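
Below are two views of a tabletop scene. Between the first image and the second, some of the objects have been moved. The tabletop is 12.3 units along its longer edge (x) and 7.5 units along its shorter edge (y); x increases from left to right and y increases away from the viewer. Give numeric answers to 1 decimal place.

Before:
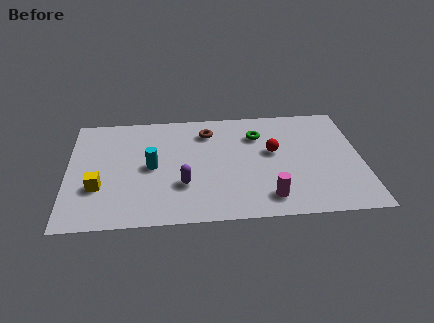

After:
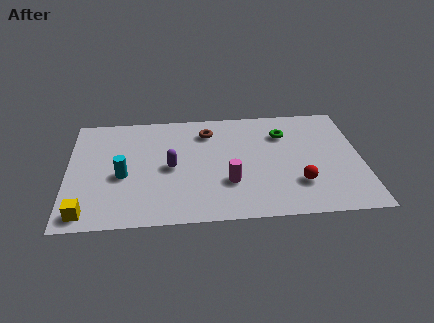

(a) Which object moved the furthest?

the red sphere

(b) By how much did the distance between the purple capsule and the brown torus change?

-0.9

The distance was about 3.7 in the first image and 2.8 in the second, so they moved 0.9 units closer together.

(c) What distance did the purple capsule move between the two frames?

1.3

From (4.8, 2.4) to (4.3, 3.6), the purple capsule covered √(0.5² + 1.2²) ≈ 1.3 units.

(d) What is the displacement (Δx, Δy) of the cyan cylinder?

(-1.2, -0.5)

The cyan cylinder was at about (3.5, 3.7) and moved to about (2.3, 3.2).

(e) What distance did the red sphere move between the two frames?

2.4

From (8.6, 4.3) to (9.6, 2.1), the red sphere covered √(1.0² + 2.2²) ≈ 2.4 units.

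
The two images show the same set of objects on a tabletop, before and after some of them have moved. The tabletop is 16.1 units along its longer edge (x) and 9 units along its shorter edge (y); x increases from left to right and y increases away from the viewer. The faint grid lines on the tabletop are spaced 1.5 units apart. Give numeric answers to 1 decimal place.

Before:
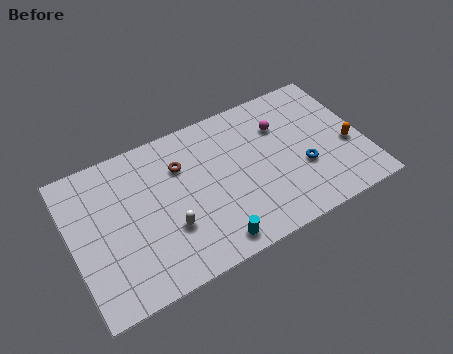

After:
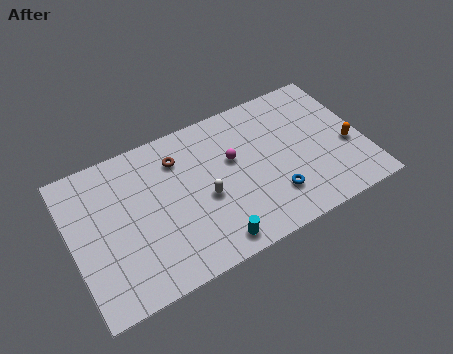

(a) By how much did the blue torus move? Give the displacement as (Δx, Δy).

(-1.8, -1.0)

From the two frames, the blue torus sits at roughly (12.6, 3.3) before and (10.8, 2.3) after.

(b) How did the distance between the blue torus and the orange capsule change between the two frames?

+2.0

They were about 2.6 units apart before and 4.6 after — 2.0 units further apart.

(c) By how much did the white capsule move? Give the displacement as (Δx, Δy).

(2.1, 0.9)

From the two frames, the white capsule sits at roughly (5.1, 3.0) before and (7.2, 3.9) after.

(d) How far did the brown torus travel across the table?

0.5

The brown torus was near (6.2, 6.4) before and (6.1, 6.9) after, so it travelled √(0.1² + 0.5²) ≈ 0.5 units.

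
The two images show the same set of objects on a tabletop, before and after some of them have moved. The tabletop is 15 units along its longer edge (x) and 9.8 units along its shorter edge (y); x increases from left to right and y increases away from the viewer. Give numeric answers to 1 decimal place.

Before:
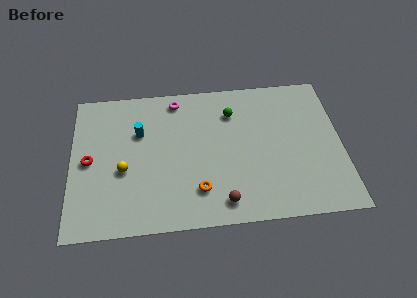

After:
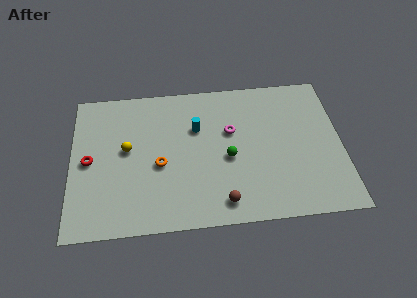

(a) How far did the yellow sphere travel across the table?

1.4

From (2.9, 4.0) to (3.1, 5.4), the yellow sphere covered √(0.2² + 1.4²) ≈ 1.4 units.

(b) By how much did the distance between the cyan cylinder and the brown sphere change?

-1.5

They were about 6.8 units apart before and 5.3 after — 1.5 units closer together.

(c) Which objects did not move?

the brown sphere and the red torus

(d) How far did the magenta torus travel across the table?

3.9

From (5.9, 8.6) to (8.9, 6.1), the magenta torus covered √(3.0² + 2.5²) ≈ 3.9 units.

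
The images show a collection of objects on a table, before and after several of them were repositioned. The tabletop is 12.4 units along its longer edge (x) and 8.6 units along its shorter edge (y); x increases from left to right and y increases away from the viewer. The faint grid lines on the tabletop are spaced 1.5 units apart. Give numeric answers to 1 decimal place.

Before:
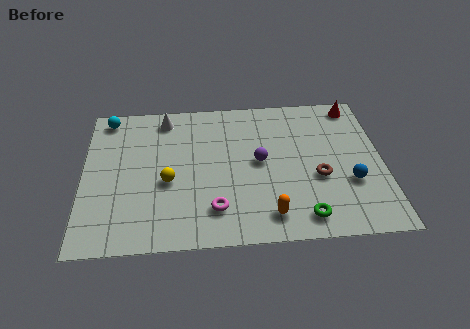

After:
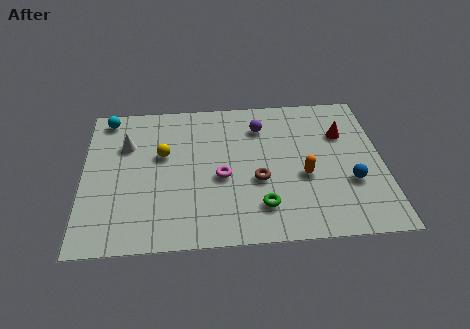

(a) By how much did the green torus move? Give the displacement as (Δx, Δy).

(-1.7, 0.7)

From the two frames, the green torus sits at roughly (9.0, 1.2) before and (7.3, 1.9) after.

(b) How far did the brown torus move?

2.5

From (9.7, 3.4) to (7.2, 3.4), the brown torus covered √(2.5² + 0.0²) ≈ 2.5 units.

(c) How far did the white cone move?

2.2

The white cone moved from about (3.4, 7.4) to (1.8, 5.9), a distance of √(1.6² + 1.5²) ≈ 2.2.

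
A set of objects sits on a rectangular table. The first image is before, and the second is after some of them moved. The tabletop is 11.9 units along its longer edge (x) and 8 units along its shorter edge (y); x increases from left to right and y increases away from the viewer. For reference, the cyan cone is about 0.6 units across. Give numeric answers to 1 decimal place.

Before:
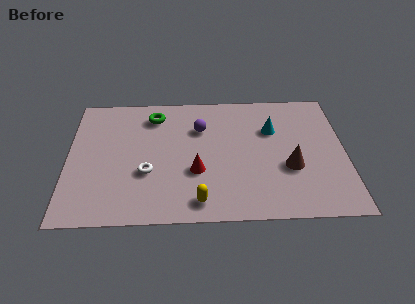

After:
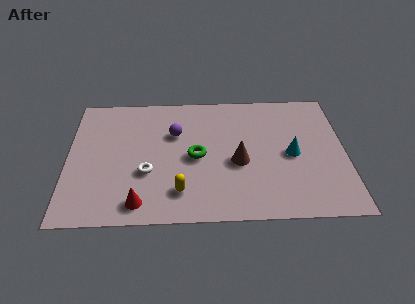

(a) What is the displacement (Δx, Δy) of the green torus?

(1.8, -2.7)

The green torus was at about (3.7, 6.5) and moved to about (5.5, 3.8).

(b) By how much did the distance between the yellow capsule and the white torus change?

-1.0

The distance was about 2.8 in the first image and 1.8 in the second, so they moved 1.0 units closer together.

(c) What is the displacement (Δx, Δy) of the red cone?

(-2.4, -1.8)

From the two frames, the red cone sits at roughly (5.5, 2.9) before and (3.1, 1.1) after.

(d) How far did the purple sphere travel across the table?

1.1

The purple sphere was near (5.7, 5.6) before and (4.6, 5.3) after, so it travelled √(1.1² + 0.3²) ≈ 1.1 units.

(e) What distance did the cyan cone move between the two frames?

1.8

The cyan cone moved from about (8.8, 5.4) to (9.6, 3.8), a distance of √(0.8² + 1.6²) ≈ 1.8.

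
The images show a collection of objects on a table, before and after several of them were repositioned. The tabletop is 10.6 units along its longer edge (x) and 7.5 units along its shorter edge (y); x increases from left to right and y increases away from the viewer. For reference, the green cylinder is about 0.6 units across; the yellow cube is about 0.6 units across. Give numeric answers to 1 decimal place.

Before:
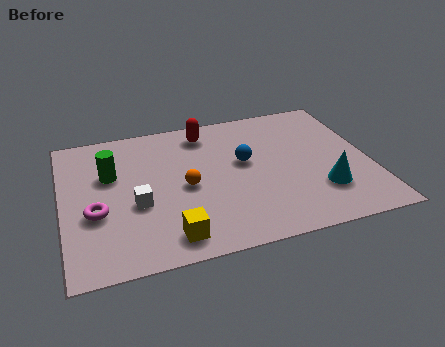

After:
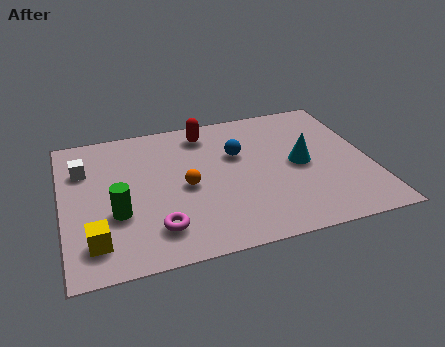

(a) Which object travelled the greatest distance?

the white cube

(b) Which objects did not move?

the orange sphere and the red capsule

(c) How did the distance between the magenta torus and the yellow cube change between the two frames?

-0.9

They were about 3.0 units apart before and 2.1 after — 0.9 units closer together.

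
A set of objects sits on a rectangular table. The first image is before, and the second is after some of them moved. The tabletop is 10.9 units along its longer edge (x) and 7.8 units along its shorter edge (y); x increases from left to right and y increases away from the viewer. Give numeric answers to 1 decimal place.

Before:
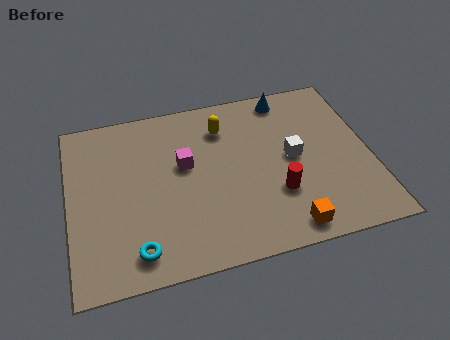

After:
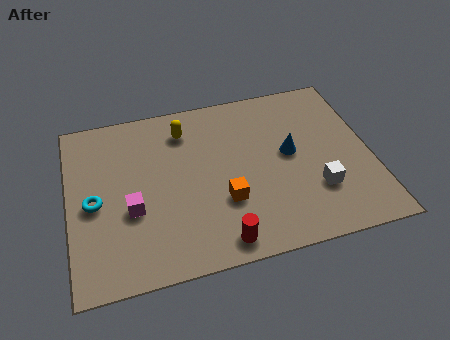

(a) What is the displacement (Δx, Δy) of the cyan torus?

(-1.4, 2.4)

From the two frames, the cyan torus sits at roughly (2.3, 1.2) before and (0.9, 3.6) after.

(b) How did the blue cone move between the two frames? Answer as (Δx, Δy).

(-0.1, -2.7)

The blue cone started near (8.1, 6.9) and ended near (8.0, 4.2).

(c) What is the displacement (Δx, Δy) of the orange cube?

(-2.1, 1.7)

From the two frames, the orange cube sits at roughly (7.6, 0.9) before and (5.5, 2.6) after.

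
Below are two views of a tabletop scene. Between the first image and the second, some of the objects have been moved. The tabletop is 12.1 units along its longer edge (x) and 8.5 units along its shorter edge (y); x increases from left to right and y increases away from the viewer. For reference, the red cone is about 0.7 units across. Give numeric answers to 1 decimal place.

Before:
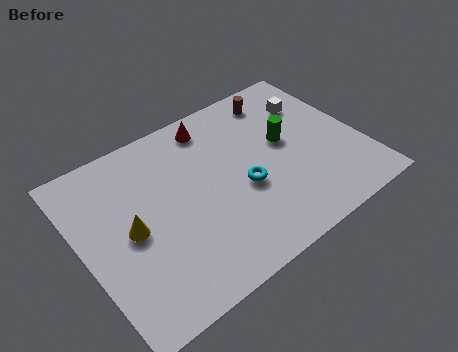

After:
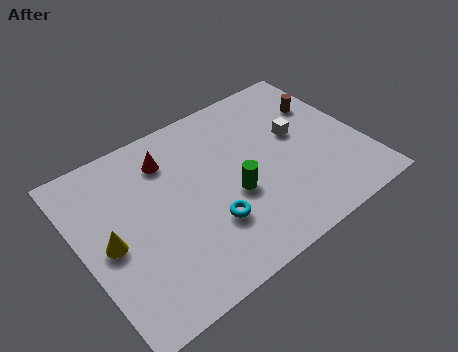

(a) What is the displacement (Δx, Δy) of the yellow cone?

(-0.9, -0.1)

From the two frames, the yellow cone sits at roughly (2.0, 4.1) before and (1.1, 4.0) after.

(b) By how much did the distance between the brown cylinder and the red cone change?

+3.8

The distance was about 3.0 in the first image and 6.8 in the second, so they moved 3.8 units further apart.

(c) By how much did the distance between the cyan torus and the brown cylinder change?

+2.3

They were about 4.4 units apart before and 6.7 after — 2.3 units further apart.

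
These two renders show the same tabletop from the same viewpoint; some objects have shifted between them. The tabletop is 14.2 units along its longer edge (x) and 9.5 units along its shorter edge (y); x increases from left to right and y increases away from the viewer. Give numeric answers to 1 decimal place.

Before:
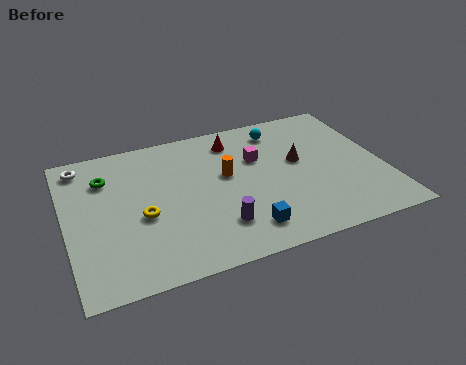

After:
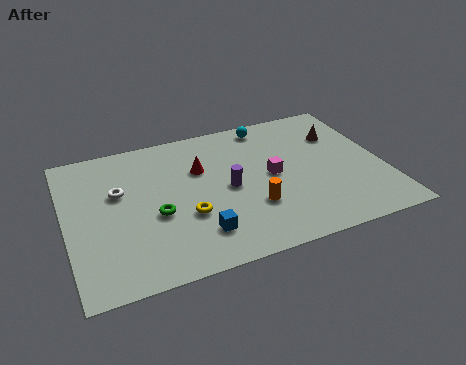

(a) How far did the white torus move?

2.7

From (0.9, 8.2) to (2.4, 5.9), the white torus covered √(1.5² + 2.3²) ≈ 2.7 units.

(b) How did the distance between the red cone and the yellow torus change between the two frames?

-2.9

The distance was about 5.9 in the first image and 3.0 in the second, so they moved 2.9 units closer together.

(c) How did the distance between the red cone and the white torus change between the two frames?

-3.2

The distance was about 6.9 in the first image and 3.7 in the second, so they moved 3.2 units closer together.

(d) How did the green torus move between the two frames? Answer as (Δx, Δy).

(2.0, -3.1)

The green torus was at about (1.9, 7.0) and moved to about (3.9, 3.9).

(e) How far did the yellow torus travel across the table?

2.0

From (3.3, 4.0) to (5.2, 3.4), the yellow torus covered √(1.9² + 0.6²) ≈ 2.0 units.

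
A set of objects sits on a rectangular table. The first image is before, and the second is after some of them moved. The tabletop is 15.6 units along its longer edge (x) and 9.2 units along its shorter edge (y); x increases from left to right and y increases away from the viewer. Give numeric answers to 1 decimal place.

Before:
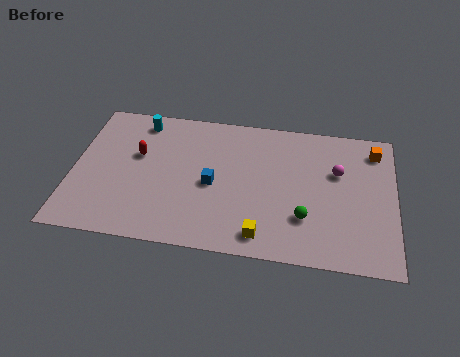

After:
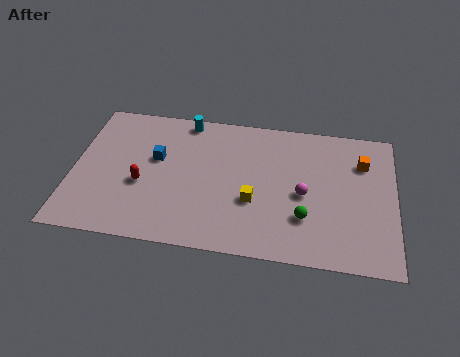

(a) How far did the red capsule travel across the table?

1.9

The red capsule was near (3.1, 5.6) before and (3.4, 3.7) after, so it travelled √(0.3² + 1.9²) ≈ 1.9 units.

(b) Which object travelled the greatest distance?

the blue cube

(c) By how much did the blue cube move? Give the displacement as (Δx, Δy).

(-2.8, 1.3)

The blue cube started near (6.8, 4.2) and ended near (4.0, 5.5).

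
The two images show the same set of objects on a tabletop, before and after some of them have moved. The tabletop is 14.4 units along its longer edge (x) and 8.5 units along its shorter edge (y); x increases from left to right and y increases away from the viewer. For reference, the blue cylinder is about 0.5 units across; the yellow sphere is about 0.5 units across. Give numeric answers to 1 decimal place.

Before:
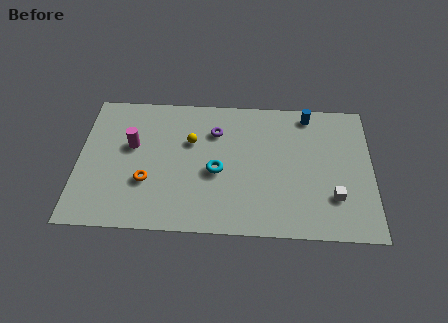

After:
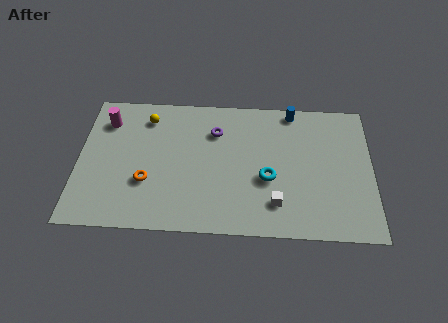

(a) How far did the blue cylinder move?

0.8

The blue cylinder moved from about (11.3, 7.5) to (10.5, 7.7), a distance of √(0.8² + 0.2²) ≈ 0.8.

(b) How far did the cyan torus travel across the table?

2.5

The cyan torus was near (6.8, 3.7) before and (9.3, 3.4) after, so it travelled √(2.5² + 0.3²) ≈ 2.5 units.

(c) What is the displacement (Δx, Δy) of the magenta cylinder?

(-1.3, 1.5)

From the two frames, the magenta cylinder sits at roughly (2.6, 5.1) before and (1.3, 6.6) after.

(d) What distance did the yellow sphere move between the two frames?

2.6

The yellow sphere was near (5.5, 5.5) before and (3.3, 6.9) after, so it travelled √(2.2² + 1.4²) ≈ 2.6 units.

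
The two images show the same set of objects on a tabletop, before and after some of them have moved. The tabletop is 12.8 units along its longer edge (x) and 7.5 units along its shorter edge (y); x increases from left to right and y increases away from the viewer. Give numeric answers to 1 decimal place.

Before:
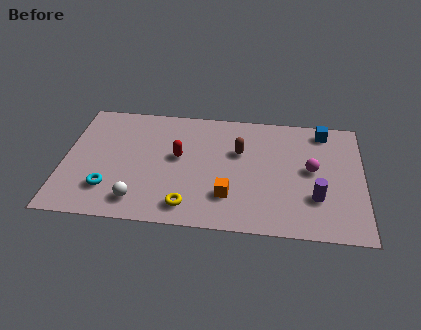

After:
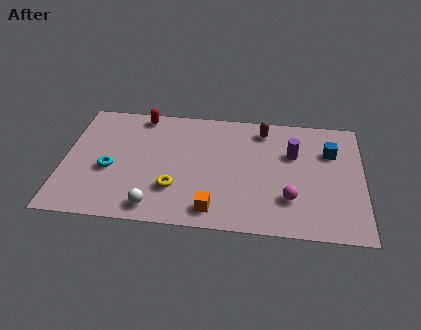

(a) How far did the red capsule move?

3.0

The red capsule moved from about (4.9, 4.2) to (3.2, 6.7), a distance of √(1.7² + 2.5²) ≈ 3.0.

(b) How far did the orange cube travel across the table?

1.1

The orange cube was near (7.1, 2.0) before and (6.5, 1.1) after, so it travelled √(0.6² + 0.9²) ≈ 1.1 units.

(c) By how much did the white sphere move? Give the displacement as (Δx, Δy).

(0.7, -0.3)

The white sphere was at about (3.3, 1.3) and moved to about (4.0, 1.0).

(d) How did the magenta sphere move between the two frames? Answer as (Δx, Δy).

(-0.9, -1.9)

The magenta sphere was at about (10.6, 4.0) and moved to about (9.7, 2.1).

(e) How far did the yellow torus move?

1.2

From (5.4, 1.2) to (4.8, 2.2), the yellow torus covered √(0.6² + 1.0²) ≈ 1.2 units.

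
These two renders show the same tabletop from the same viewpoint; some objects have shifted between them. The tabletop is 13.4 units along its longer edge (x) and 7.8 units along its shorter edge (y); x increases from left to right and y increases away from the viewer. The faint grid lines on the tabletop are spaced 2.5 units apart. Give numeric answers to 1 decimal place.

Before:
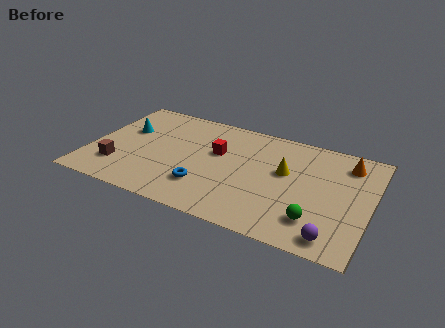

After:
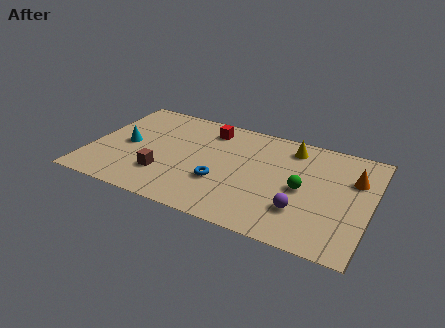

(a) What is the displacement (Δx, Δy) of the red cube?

(-0.6, 1.6)

The red cube was at about (6.0, 4.8) and moved to about (5.4, 6.4).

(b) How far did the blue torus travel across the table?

0.9

From (5.7, 2.1) to (6.4, 2.7), the blue torus covered √(0.7² + 0.6²) ≈ 0.9 units.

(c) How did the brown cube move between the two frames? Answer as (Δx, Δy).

(2.2, 0.2)

The brown cube started near (1.5, 2.0) and ended near (3.7, 2.2).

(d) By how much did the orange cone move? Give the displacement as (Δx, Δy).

(0.4, -1.0)

The orange cone was at about (12.1, 6.3) and moved to about (12.5, 5.3).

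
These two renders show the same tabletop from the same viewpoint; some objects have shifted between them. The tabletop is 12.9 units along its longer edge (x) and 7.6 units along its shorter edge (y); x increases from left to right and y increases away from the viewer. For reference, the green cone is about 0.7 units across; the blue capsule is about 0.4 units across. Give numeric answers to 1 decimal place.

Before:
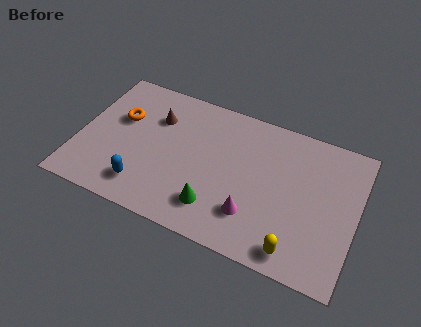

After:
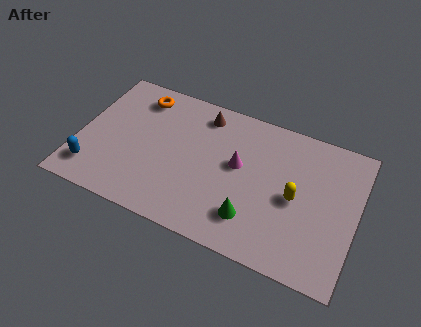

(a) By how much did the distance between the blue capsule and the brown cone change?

+2.8

Before: roughly 3.9 units apart; after: 6.7. That's 2.8 units further apart.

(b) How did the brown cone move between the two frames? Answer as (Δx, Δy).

(2.1, 1.0)

The brown cone started near (3.4, 5.4) and ended near (5.5, 6.4).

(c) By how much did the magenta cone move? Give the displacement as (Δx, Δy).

(-0.9, 2.3)

From the two frames, the magenta cone sits at roughly (8.3, 2.0) before and (7.4, 4.3) after.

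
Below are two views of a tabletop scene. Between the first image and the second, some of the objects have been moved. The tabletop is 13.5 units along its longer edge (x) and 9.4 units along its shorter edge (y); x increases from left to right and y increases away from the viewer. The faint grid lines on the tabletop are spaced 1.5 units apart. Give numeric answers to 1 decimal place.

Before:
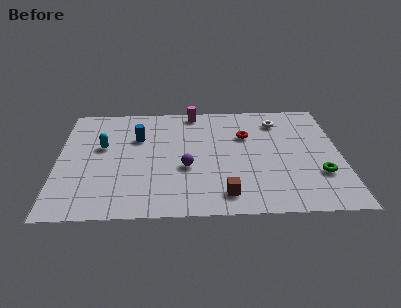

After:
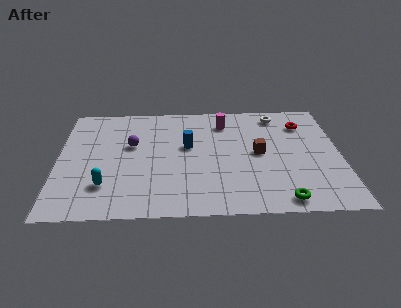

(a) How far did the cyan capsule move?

3.2

The cyan capsule moved from about (2.1, 5.6) to (2.3, 2.4), a distance of √(0.2² + 3.2²) ≈ 3.2.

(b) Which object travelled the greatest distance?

the brown cube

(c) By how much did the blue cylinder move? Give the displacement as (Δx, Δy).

(2.4, -0.8)

The blue cylinder was at about (3.8, 6.3) and moved to about (6.2, 5.5).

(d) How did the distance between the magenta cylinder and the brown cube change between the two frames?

-4.0

They were about 7.1 units apart before and 3.1 after — 4.0 units closer together.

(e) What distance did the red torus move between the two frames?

2.9

The red torus moved from about (9.0, 6.3) to (11.8, 7.2), a distance of √(2.8² + 0.9²) ≈ 2.9.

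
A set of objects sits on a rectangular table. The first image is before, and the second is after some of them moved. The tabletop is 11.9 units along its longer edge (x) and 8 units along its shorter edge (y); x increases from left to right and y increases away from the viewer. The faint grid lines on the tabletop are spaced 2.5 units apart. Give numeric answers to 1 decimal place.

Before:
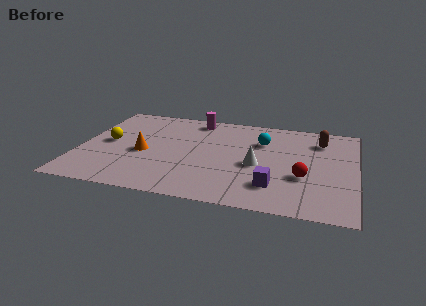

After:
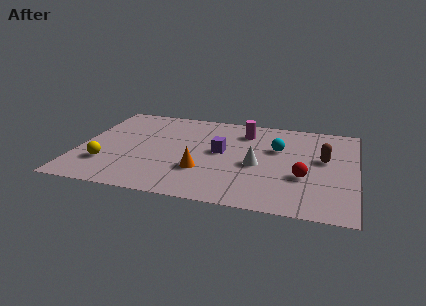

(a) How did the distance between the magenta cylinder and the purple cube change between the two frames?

-4.1

The distance was about 6.3 in the first image and 2.2 in the second, so they moved 4.1 units closer together.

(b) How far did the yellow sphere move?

1.9

The yellow sphere moved from about (1.2, 4.1) to (1.3, 2.2), a distance of √(0.1² + 1.9²) ≈ 1.9.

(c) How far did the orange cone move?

2.8

From (2.8, 3.5) to (5.4, 2.5), the orange cone covered √(2.6² + 1.0²) ≈ 2.8 units.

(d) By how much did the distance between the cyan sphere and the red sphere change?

-0.8

The distance was about 3.3 in the first image and 2.5 in the second, so they moved 0.8 units closer together.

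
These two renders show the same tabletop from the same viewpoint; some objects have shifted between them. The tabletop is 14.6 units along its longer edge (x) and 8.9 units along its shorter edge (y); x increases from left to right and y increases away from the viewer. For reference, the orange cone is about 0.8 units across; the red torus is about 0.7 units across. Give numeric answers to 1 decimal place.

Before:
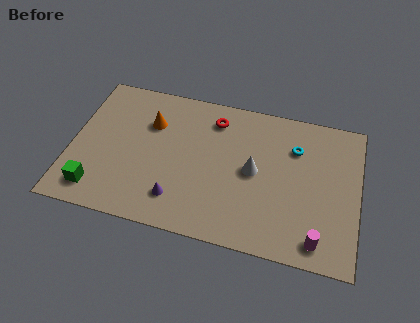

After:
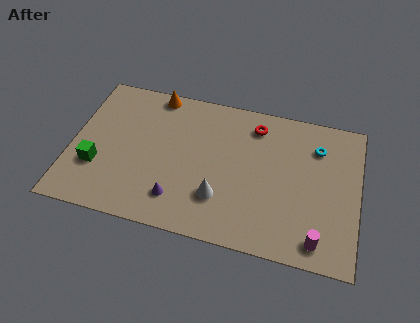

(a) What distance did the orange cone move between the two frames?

1.9

The orange cone was near (3.9, 6.2) before and (4.0, 8.1) after, so it travelled √(0.1² + 1.9²) ≈ 1.9 units.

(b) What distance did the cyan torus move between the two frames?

1.1

From (11.3, 6.4) to (12.4, 6.7), the cyan torus covered √(1.1² + 0.3²) ≈ 1.1 units.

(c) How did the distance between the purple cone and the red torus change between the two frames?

+1.0

The distance was about 5.5 in the first image and 6.5 in the second, so they moved 1.0 units further apart.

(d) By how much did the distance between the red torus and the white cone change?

+1.5

They were about 3.5 units apart before and 5.0 after — 1.5 units further apart.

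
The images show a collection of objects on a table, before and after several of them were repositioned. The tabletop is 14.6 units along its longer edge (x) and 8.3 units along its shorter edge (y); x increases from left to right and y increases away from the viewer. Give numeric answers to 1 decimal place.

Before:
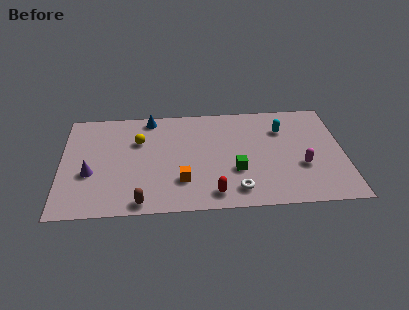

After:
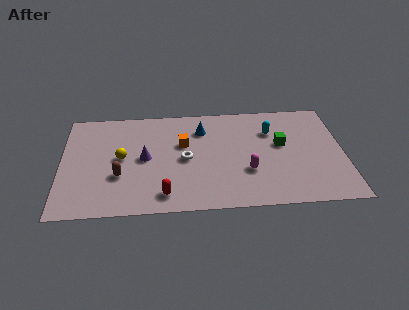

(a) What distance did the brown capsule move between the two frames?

2.4

The brown capsule moved from about (4.1, 0.8) to (3.0, 2.9), a distance of √(1.1² + 2.1²) ≈ 2.4.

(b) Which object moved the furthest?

the white torus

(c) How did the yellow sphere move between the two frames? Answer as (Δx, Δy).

(-0.9, -1.3)

The yellow sphere was at about (4.0, 5.6) and moved to about (3.1, 4.3).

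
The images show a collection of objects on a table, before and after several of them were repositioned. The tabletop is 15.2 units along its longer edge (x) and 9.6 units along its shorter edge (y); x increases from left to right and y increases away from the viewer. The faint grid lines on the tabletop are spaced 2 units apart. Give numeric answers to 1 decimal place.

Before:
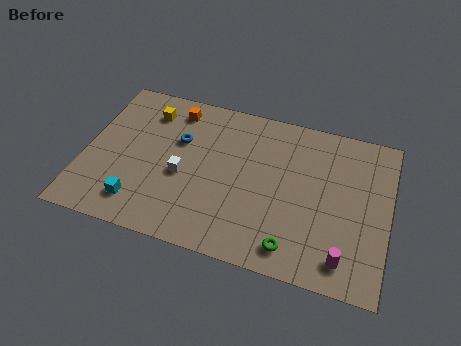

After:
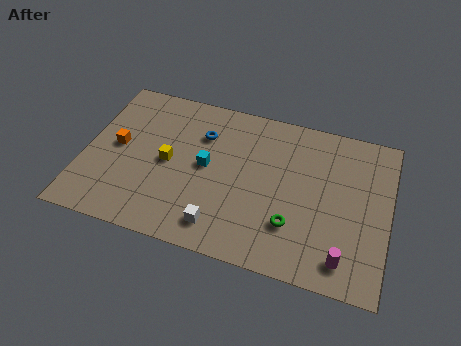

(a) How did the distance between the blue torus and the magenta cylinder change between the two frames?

-0.6

They were about 9.8 units apart before and 9.2 after — 0.6 units closer together.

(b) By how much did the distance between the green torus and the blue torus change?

-1.3

The distance was about 7.8 in the first image and 6.5 in the second, so they moved 1.3 units closer together.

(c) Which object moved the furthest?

the cyan cube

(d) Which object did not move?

the magenta cylinder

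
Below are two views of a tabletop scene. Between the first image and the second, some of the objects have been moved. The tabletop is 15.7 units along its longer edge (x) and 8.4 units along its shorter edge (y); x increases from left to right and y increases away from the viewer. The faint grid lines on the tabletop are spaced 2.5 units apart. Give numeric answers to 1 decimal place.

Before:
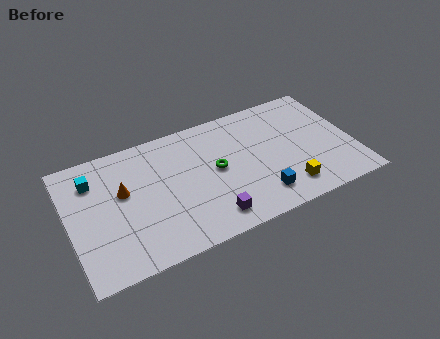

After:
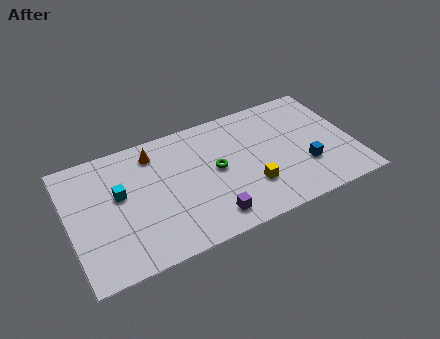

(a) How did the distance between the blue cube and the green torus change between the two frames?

+1.7

They were about 3.4 units apart before and 5.1 after — 1.7 units further apart.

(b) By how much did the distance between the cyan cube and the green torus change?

-1.6

Before: roughly 6.9 units apart; after: 5.3. That's 1.6 units closer together.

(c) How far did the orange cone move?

2.7

The orange cone was near (3.0, 5.0) before and (4.9, 6.9) after, so it travelled √(1.9² + 1.9²) ≈ 2.7 units.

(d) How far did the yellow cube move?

2.1

From (11.7, 1.6) to (9.8, 2.5), the yellow cube covered √(1.9² + 0.9²) ≈ 2.1 units.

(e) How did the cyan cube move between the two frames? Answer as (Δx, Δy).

(1.3, -1.5)

The cyan cube started near (1.5, 6.4) and ended near (2.8, 4.9).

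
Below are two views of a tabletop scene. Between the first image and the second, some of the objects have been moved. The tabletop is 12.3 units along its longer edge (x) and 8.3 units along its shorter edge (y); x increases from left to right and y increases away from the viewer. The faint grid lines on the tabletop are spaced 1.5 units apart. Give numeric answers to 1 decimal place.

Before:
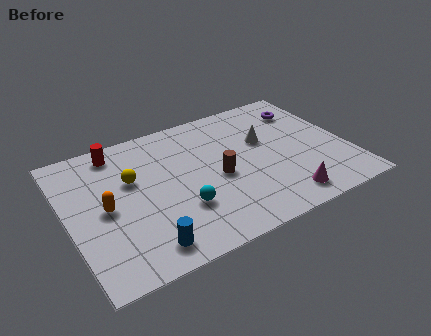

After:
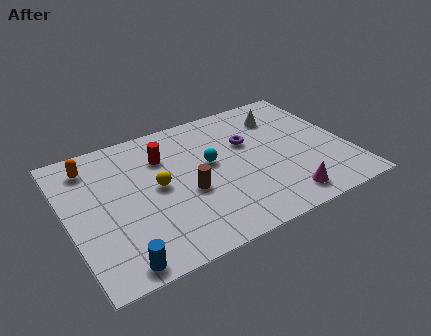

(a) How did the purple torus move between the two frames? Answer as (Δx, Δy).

(-2.8, -1.1)

The purple torus was at about (10.9, 6.4) and moved to about (8.1, 5.3).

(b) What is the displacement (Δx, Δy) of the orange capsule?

(-0.3, 2.8)

From the two frames, the orange capsule sits at roughly (1.6, 4.0) before and (1.3, 6.8) after.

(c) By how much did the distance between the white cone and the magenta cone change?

+1.4

Before: roughly 3.9 units apart; after: 5.3. That's 1.4 units further apart.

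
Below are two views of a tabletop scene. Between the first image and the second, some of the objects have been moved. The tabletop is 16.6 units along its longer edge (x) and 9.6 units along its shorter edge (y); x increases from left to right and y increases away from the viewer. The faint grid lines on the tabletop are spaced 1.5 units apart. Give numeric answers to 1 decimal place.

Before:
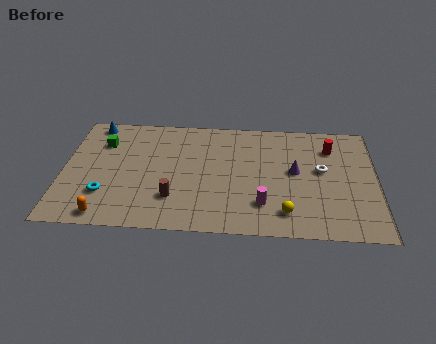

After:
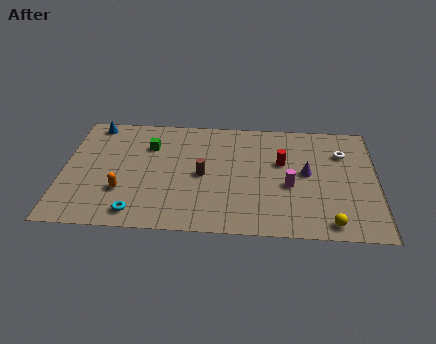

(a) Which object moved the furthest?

the red cylinder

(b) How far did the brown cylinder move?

2.5

The brown cylinder was near (5.9, 2.6) before and (7.4, 4.6) after, so it travelled √(1.5² + 2.0²) ≈ 2.5 units.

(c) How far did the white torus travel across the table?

1.9

The white torus was near (13.7, 5.4) before and (14.8, 6.9) after, so it travelled √(1.1² + 1.5²) ≈ 1.9 units.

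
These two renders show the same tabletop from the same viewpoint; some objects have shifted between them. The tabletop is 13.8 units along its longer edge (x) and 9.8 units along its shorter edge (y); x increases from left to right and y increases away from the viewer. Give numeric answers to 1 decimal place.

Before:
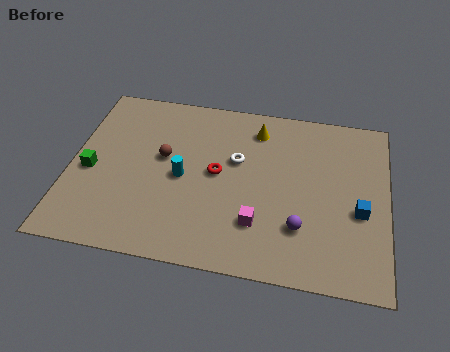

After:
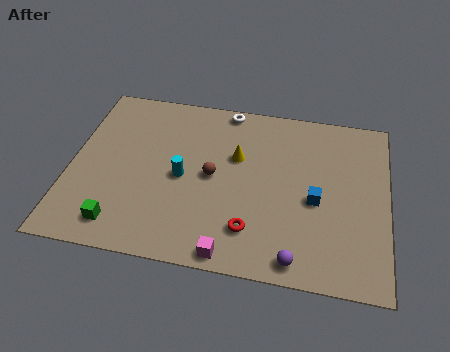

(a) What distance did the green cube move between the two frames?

3.2

The green cube moved from about (0.9, 4.3) to (2.4, 1.5), a distance of √(1.5² + 2.8²) ≈ 3.2.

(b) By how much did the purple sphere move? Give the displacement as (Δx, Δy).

(-0.1, -1.7)

The purple sphere was at about (10.1, 2.7) and moved to about (10.0, 1.0).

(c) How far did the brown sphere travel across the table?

2.3

The brown sphere was near (4.0, 5.6) before and (6.2, 4.9) after, so it travelled √(2.2² + 0.7²) ≈ 2.3 units.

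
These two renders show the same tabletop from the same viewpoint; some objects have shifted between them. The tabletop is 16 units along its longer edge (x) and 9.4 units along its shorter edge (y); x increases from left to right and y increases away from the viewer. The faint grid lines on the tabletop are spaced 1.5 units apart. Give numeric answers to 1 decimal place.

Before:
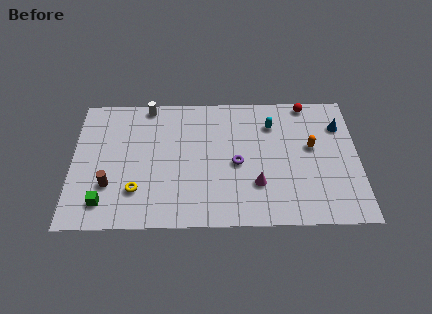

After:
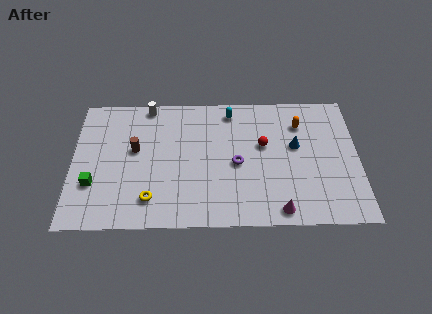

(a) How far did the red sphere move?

3.9

The red sphere moved from about (13.2, 8.6) to (10.7, 5.6), a distance of √(2.5² + 3.0²) ≈ 3.9.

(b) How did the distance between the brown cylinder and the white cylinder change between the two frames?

-2.8

Before: roughly 6.1 units apart; after: 3.3. That's 2.8 units closer together.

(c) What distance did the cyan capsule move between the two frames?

2.5

The cyan capsule moved from about (11.2, 7.1) to (8.9, 8.1), a distance of √(2.3² + 1.0²) ≈ 2.5.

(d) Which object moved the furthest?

the red sphere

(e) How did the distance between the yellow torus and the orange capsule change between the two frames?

-0.3

The distance was about 10.2 in the first image and 9.9 in the second, so they moved 0.3 units closer together.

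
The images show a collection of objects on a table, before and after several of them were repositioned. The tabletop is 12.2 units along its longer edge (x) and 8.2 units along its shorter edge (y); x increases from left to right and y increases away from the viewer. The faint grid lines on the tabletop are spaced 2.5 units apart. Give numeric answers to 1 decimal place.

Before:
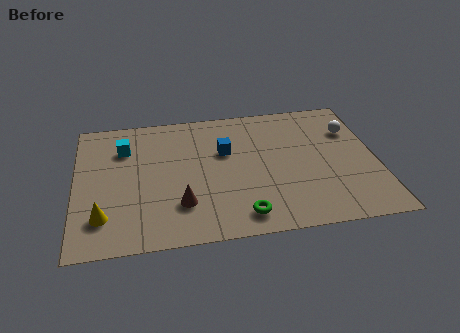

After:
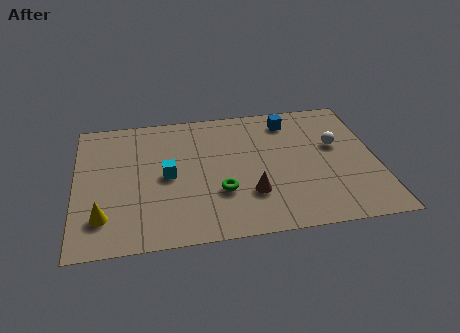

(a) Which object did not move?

the yellow cone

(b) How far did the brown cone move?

2.8

The brown cone moved from about (4.2, 2.2) to (7.0, 2.4), a distance of √(2.8² + 0.2²) ≈ 2.8.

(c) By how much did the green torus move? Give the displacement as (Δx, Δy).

(-0.8, 1.5)

The green torus started near (6.6, 1.2) and ended near (5.8, 2.7).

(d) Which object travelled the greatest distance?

the blue cube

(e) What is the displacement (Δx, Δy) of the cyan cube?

(1.7, -2.0)

The cyan cube started near (2.0, 6.0) and ended near (3.7, 4.0).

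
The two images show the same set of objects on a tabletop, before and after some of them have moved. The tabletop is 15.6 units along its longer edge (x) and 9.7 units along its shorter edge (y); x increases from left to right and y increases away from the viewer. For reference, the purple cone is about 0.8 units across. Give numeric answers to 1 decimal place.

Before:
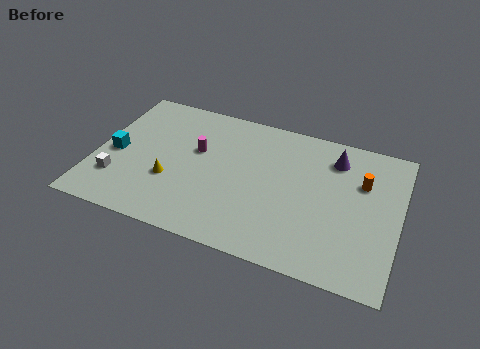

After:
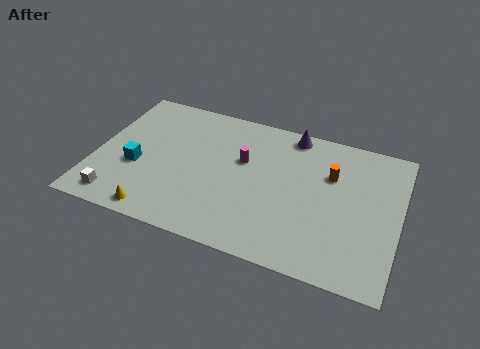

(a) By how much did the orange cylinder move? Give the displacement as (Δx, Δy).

(-1.6, 0.0)

The orange cylinder started near (13.6, 6.5) and ended near (12.0, 6.5).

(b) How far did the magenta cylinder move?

2.4

The magenta cylinder moved from about (5.1, 5.9) to (7.5, 6.0), a distance of √(2.4² + 0.1²) ≈ 2.4.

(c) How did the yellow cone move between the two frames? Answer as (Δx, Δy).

(-0.4, -2.4)

From the two frames, the yellow cone sits at roughly (4.0, 3.4) before and (3.6, 1.0) after.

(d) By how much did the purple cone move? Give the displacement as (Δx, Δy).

(-2.3, 1.0)

The purple cone started near (12.1, 7.7) and ended near (9.8, 8.7).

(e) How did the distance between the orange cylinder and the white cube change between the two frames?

-1.2

They were about 12.9 units apart before and 11.7 after — 1.2 units closer together.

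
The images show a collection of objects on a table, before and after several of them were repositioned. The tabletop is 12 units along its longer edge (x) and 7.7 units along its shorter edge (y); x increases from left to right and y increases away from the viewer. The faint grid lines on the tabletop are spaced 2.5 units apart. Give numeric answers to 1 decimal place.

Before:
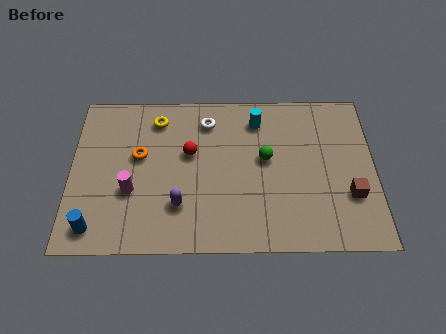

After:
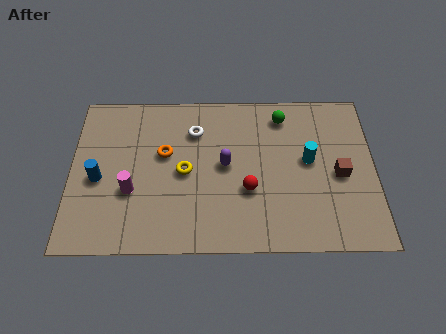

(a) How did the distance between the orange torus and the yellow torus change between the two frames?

-0.7

The distance was about 1.9 in the first image and 1.2 in the second, so they moved 0.7 units closer together.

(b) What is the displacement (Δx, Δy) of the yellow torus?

(1.1, -2.6)

The yellow torus started near (3.4, 6.3) and ended near (4.5, 3.7).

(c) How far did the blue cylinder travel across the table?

2.3

The blue cylinder was near (1.0, 1.1) before and (1.1, 3.4) after, so it travelled √(0.1² + 2.3²) ≈ 2.3 units.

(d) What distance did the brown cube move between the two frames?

1.1

The brown cube moved from about (11.0, 2.5) to (10.6, 3.5), a distance of √(0.4² + 1.0²) ≈ 1.1.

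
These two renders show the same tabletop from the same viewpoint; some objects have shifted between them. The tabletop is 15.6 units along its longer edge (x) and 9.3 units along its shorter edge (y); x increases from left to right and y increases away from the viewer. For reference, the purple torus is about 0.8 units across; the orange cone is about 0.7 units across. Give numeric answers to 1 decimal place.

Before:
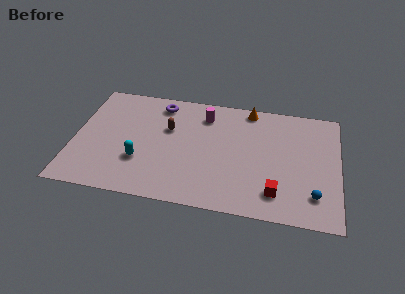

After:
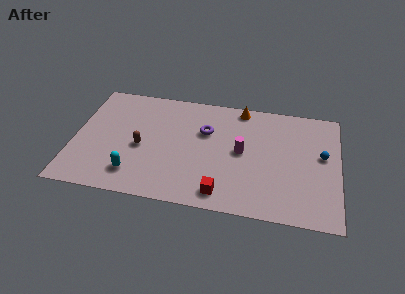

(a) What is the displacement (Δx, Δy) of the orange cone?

(-0.5, 0.0)

From the two frames, the orange cone sits at roughly (10.2, 8.4) before and (9.7, 8.4) after.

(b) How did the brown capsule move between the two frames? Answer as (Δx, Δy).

(-1.5, -1.8)

The brown capsule was at about (5.5, 5.9) and moved to about (4.0, 4.1).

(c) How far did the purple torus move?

3.3

From (4.9, 7.9) to (7.7, 6.1), the purple torus covered √(2.8² + 1.8²) ≈ 3.3 units.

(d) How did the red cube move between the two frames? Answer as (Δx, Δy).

(-3.1, -0.6)

The red cube started near (12.0, 1.9) and ended near (8.9, 1.3).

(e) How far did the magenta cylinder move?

3.5

The magenta cylinder moved from about (7.6, 7.4) to (9.9, 4.8), a distance of √(2.3² + 2.6²) ≈ 3.5.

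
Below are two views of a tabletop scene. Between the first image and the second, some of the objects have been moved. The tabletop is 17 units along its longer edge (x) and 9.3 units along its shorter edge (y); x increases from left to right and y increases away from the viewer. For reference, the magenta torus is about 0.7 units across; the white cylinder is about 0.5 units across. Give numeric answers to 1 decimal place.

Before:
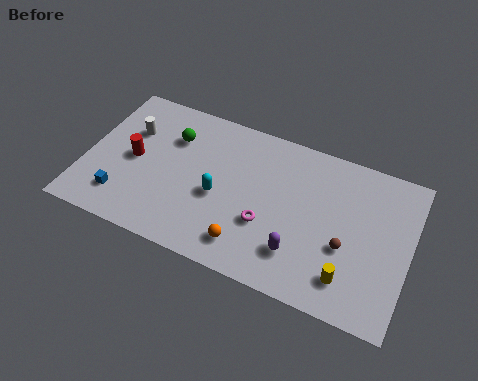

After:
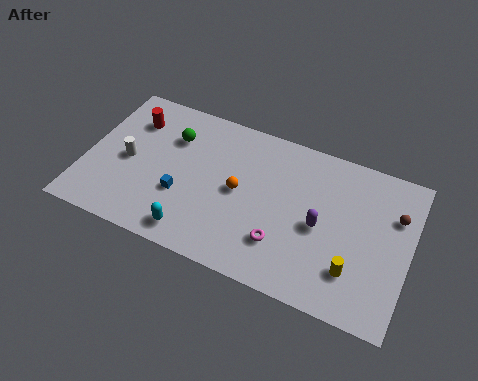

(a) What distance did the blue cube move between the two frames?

3.3

The blue cube moved from about (2.2, 2.0) to (5.2, 3.3), a distance of √(3.0² + 1.3²) ≈ 3.3.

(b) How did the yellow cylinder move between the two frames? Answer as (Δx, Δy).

(0.2, 0.5)

The yellow cylinder started near (14.1, 1.9) and ended near (14.3, 2.4).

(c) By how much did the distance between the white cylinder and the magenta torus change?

+0.4

Before: roughly 8.2 units apart; after: 8.6. That's 0.4 units further apart.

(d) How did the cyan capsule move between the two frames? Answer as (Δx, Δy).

(-1.0, -2.7)

The cyan capsule started near (7.1, 4.0) and ended near (6.1, 1.3).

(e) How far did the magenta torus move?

1.2

From (9.7, 3.3) to (10.6, 2.5), the magenta torus covered √(0.9² + 0.8²) ≈ 1.2 units.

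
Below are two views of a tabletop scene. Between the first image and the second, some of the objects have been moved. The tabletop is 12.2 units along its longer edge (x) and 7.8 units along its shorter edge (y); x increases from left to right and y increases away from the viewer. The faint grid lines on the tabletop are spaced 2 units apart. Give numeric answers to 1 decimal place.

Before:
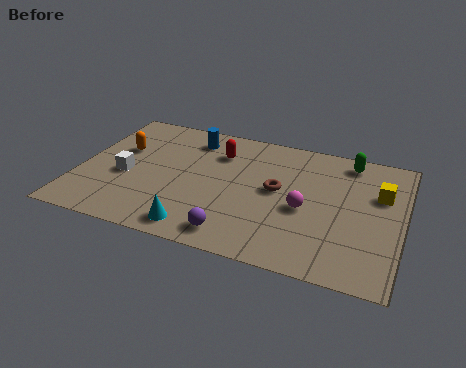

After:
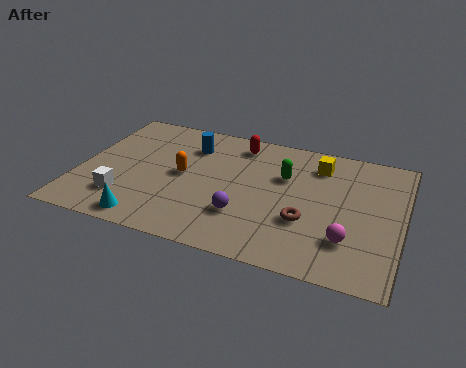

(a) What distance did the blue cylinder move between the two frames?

0.5

The blue cylinder moved from about (4.0, 6.4) to (4.0, 5.9), a distance of √(0.0² + 0.5²) ≈ 0.5.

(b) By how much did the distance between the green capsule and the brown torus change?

-1.0

They were about 3.6 units apart before and 2.6 after — 1.0 units closer together.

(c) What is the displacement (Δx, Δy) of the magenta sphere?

(1.7, -1.3)

From the two frames, the magenta sphere sits at roughly (8.6, 3.4) before and (10.3, 2.1) after.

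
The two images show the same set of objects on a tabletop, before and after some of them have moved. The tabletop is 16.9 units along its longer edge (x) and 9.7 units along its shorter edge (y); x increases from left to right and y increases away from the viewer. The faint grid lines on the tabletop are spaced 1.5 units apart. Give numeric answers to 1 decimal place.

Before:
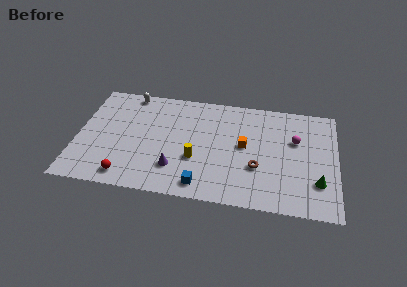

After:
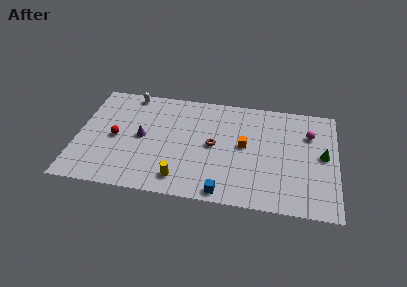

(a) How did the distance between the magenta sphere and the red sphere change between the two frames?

+0.9

Before: roughly 11.9 units apart; after: 12.8. That's 0.9 units further apart.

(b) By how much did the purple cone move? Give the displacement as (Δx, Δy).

(-2.3, 2.4)

The purple cone was at about (6.5, 2.5) and moved to about (4.2, 4.9).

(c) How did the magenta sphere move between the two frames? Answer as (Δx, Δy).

(0.9, 0.7)

The magenta sphere was at about (14.2, 6.2) and moved to about (15.1, 6.9).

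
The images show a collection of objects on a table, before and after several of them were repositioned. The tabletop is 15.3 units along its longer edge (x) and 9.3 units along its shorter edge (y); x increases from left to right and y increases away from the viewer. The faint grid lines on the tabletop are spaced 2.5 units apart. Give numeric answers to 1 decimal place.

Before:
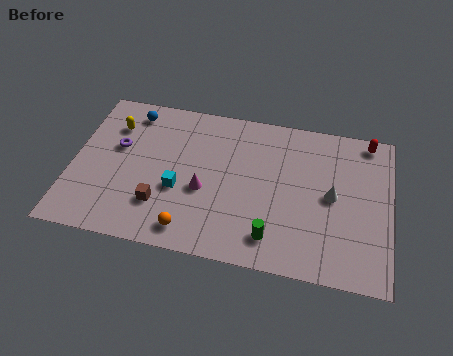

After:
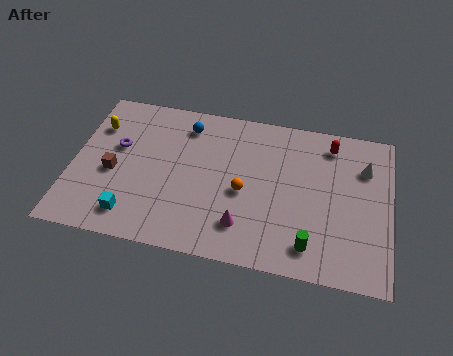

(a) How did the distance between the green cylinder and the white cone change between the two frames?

+1.6

Before: roughly 4.0 units apart; after: 5.6. That's 1.6 units further apart.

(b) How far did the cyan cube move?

2.9

The cyan cube moved from about (5.2, 3.6) to (3.1, 1.6), a distance of √(2.1² + 2.0²) ≈ 2.9.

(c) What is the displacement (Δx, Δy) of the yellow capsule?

(-0.8, -0.2)

The yellow capsule was at about (1.8, 6.9) and moved to about (1.0, 6.7).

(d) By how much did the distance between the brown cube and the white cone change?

+3.9

The distance was about 8.4 in the first image and 12.3 in the second, so they moved 3.9 units further apart.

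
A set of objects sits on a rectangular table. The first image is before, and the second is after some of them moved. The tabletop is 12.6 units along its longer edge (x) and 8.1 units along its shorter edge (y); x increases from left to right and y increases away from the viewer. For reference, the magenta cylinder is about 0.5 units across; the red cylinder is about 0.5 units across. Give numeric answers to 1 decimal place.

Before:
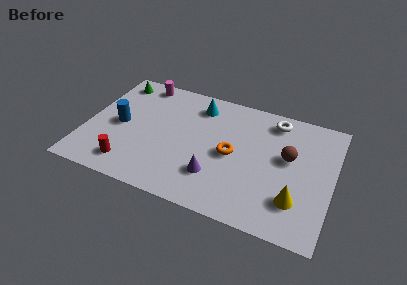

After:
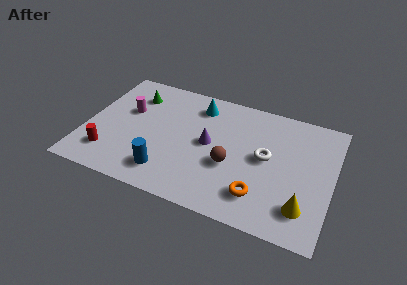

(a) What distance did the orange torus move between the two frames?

2.6

The orange torus was near (7.5, 3.9) before and (9.1, 1.8) after, so it travelled √(1.6² + 2.1²) ≈ 2.6 units.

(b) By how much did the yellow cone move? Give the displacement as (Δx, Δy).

(0.4, -0.3)

From the two frames, the yellow cone sits at roughly (10.9, 2.1) before and (11.3, 1.8) after.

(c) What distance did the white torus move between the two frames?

2.6

The white torus moved from about (9.4, 6.9) to (9.2, 4.3), a distance of √(0.2² + 2.6²) ≈ 2.6.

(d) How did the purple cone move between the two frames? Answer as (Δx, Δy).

(-0.5, 2.0)

From the two frames, the purple cone sits at roughly (6.8, 2.2) before and (6.3, 4.2) after.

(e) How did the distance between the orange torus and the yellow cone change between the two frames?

-1.6

They were about 3.8 units apart before and 2.2 after — 1.6 units closer together.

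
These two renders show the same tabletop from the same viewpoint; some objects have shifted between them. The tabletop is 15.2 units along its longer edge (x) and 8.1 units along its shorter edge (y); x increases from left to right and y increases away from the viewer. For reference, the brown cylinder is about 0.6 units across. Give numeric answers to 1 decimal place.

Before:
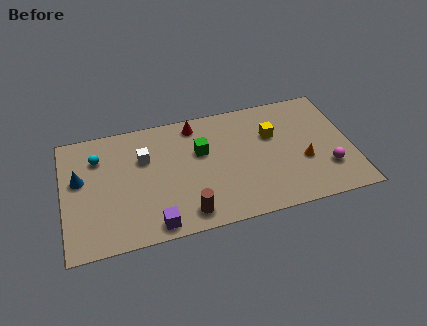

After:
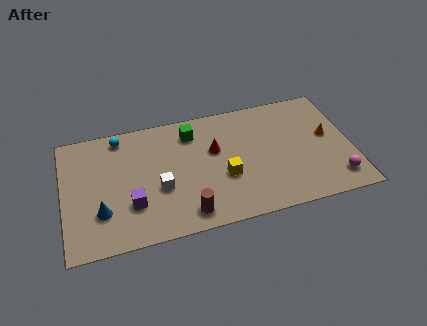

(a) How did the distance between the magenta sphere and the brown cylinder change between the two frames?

+0.3

The distance was about 7.6 in the first image and 7.9 in the second, so they moved 0.3 units further apart.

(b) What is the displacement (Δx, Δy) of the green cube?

(-0.4, 1.4)

The green cube was at about (7.3, 5.1) and moved to about (6.9, 6.5).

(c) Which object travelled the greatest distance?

the yellow cube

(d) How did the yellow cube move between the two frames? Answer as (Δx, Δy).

(-2.7, -2.2)

The yellow cube was at about (11.1, 5.3) and moved to about (8.4, 3.1).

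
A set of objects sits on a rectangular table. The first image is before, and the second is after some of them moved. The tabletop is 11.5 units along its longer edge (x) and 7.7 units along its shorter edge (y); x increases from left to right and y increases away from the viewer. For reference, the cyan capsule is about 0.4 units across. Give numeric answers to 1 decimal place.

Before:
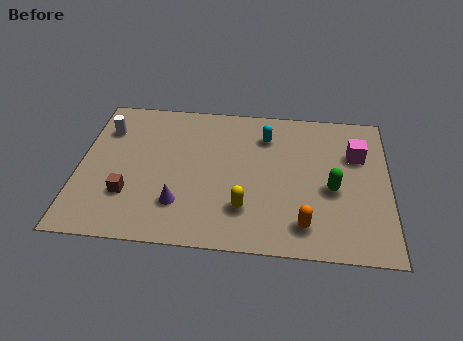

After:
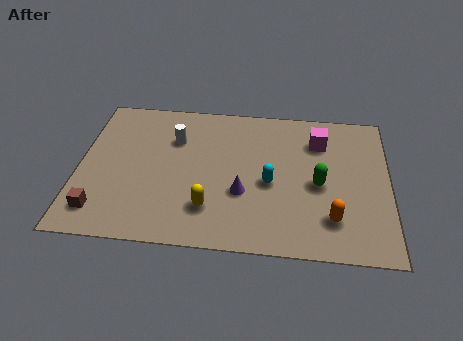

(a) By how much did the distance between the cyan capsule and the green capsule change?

-1.8

They were about 3.6 units apart before and 1.8 after — 1.8 units closer together.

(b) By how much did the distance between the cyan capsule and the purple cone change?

-3.8

They were about 5.0 units apart before and 1.2 after — 3.8 units closer together.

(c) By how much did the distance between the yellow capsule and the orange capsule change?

+2.2

They were about 2.3 units apart before and 4.5 after — 2.2 units further apart.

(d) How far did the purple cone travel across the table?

2.4

From (3.8, 2.0) to (6.1, 2.8), the purple cone covered √(2.3² + 0.8²) ≈ 2.4 units.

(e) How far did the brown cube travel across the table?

1.3

From (1.9, 2.3) to (0.9, 1.4), the brown cube covered √(1.0² + 0.9²) ≈ 1.3 units.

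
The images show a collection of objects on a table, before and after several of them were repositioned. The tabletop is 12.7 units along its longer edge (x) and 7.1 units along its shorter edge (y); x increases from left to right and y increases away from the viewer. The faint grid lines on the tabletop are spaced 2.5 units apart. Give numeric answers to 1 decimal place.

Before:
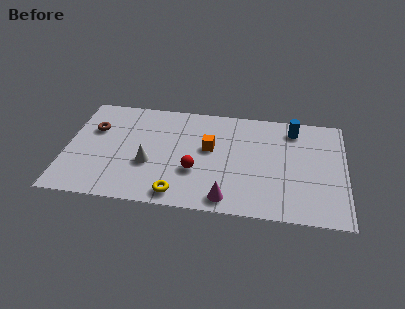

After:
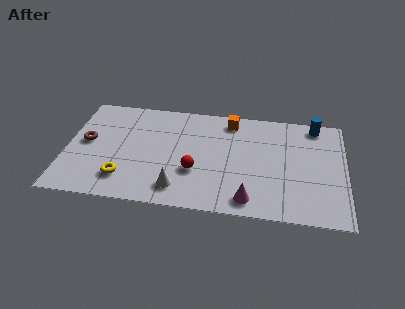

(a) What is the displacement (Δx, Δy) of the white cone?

(1.4, -1.4)

From the two frames, the white cone sits at roughly (3.8, 2.7) before and (5.2, 1.3) after.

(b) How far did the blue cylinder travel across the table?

1.1

From (10.3, 5.9) to (11.3, 6.3), the blue cylinder covered √(1.0² + 0.4²) ≈ 1.1 units.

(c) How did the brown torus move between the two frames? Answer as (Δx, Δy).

(-0.3, -0.9)

The brown torus started near (1.2, 4.7) and ended near (0.9, 3.8).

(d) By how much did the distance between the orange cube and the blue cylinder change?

-0.3

The distance was about 4.2 in the first image and 3.9 in the second, so they moved 0.3 units closer together.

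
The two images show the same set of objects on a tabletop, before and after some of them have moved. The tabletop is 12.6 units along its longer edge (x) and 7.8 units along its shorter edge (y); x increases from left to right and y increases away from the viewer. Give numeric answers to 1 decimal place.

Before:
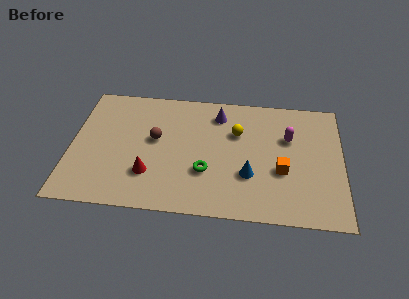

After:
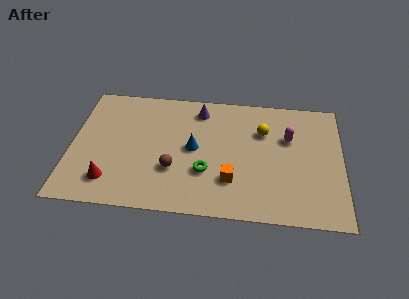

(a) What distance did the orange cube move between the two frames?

2.4

The orange cube was near (9.8, 3.0) before and (7.5, 2.2) after, so it travelled √(2.3² + 0.8²) ≈ 2.4 units.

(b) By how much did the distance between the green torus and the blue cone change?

-0.5

Before: roughly 2.0 units apart; after: 1.5. That's 0.5 units closer together.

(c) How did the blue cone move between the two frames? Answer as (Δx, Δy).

(-2.6, 1.4)

From the two frames, the blue cone sits at roughly (8.3, 2.6) before and (5.7, 4.0) after.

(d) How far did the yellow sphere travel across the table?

1.2

The yellow sphere was near (7.7, 5.2) before and (8.9, 5.4) after, so it travelled √(1.2² + 0.2²) ≈ 1.2 units.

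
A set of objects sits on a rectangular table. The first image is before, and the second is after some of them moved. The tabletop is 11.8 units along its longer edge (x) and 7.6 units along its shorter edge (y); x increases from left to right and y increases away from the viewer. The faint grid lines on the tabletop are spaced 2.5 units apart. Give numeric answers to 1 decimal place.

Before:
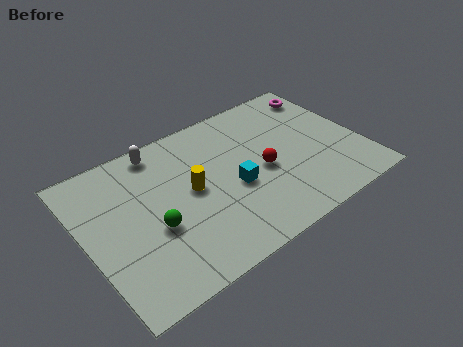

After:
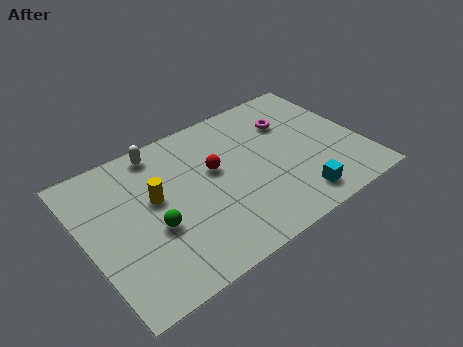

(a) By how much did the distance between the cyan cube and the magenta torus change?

-1.4

They were about 5.6 units apart before and 4.2 after — 1.4 units closer together.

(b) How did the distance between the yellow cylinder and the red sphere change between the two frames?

-0.5

Before: roughly 3.1 units apart; after: 2.6. That's 0.5 units closer together.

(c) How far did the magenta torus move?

2.0

The magenta torus moved from about (10.9, 6.3) to (9.1, 5.4), a distance of √(1.8² + 0.9²) ≈ 2.0.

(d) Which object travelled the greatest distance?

the cyan cube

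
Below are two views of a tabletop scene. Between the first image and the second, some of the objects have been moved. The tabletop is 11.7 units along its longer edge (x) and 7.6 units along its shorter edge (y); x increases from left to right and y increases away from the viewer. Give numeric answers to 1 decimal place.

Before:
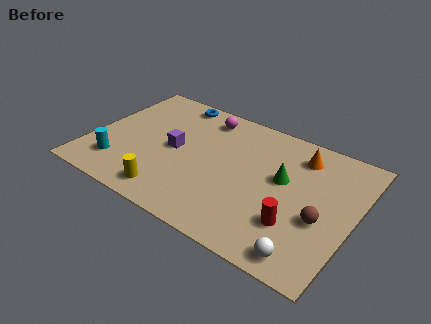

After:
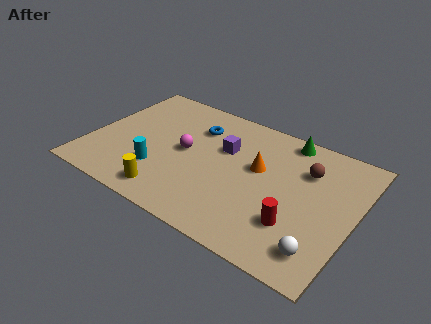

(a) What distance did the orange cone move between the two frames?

2.3

From (9.0, 6.1) to (7.4, 4.5), the orange cone covered √(1.6² + 1.6²) ≈ 2.3 units.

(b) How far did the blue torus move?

1.8

From (3.1, 6.8) to (4.4, 5.6), the blue torus covered √(1.3² + 1.2²) ≈ 1.8 units.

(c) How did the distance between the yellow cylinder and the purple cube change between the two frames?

+1.5

Before: roughly 2.7 units apart; after: 4.2. That's 1.5 units further apart.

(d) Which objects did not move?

the yellow cylinder and the red cylinder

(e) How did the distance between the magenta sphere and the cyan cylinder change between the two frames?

-3.7

They were about 5.6 units apart before and 1.9 after — 3.7 units closer together.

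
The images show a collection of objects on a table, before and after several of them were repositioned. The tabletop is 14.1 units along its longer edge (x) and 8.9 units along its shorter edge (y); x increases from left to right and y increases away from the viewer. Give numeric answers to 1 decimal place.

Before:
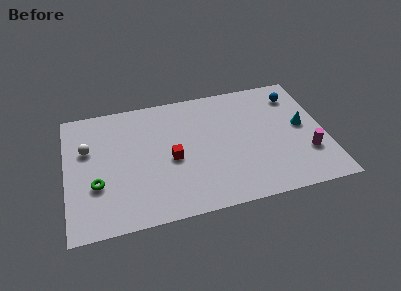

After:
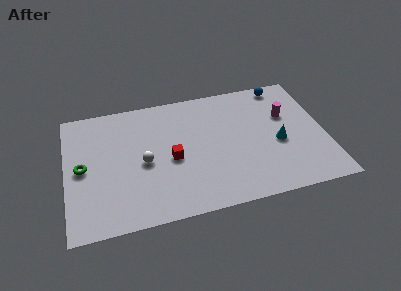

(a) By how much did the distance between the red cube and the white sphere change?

-3.3

Before: roughly 4.8 units apart; after: 1.5. That's 3.3 units closer together.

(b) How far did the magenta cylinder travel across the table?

3.1

The magenta cylinder moved from about (13.0, 2.7) to (12.1, 5.7), a distance of √(0.9² + 3.0²) ≈ 3.1.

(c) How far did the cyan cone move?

1.7

The cyan cone was near (12.9, 4.7) before and (11.5, 3.8) after, so it travelled √(1.4² + 0.9²) ≈ 1.7 units.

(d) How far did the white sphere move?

3.4

The white sphere was near (1.2, 5.7) before and (4.2, 4.1) after, so it travelled √(3.0² + 1.6²) ≈ 3.4 units.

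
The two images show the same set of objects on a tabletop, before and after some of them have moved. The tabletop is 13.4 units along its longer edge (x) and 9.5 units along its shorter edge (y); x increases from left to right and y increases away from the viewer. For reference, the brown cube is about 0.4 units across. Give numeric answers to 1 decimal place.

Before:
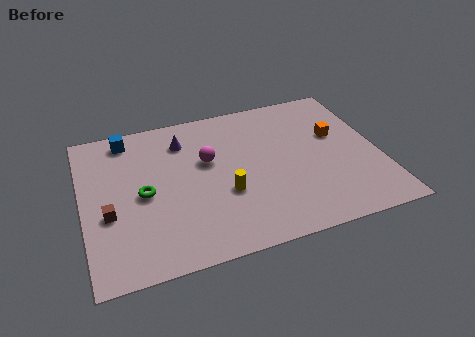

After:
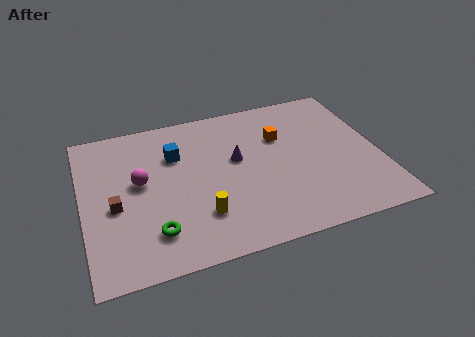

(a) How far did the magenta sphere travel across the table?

3.1

The magenta sphere was near (5.7, 5.8) before and (2.6, 5.3) after, so it travelled √(3.1² + 0.5²) ≈ 3.1 units.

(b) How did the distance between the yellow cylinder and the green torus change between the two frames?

-1.6

Before: roughly 3.7 units apart; after: 2.1. That's 1.6 units closer together.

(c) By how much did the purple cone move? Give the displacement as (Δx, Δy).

(2.3, -1.9)

From the two frames, the purple cone sits at roughly (4.7, 7.4) before and (7.0, 5.5) after.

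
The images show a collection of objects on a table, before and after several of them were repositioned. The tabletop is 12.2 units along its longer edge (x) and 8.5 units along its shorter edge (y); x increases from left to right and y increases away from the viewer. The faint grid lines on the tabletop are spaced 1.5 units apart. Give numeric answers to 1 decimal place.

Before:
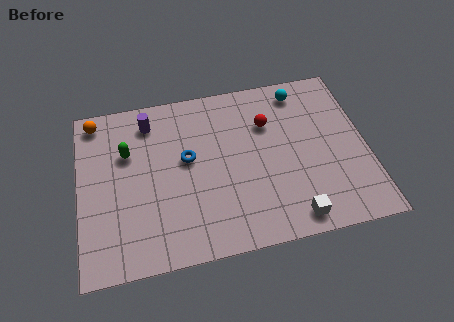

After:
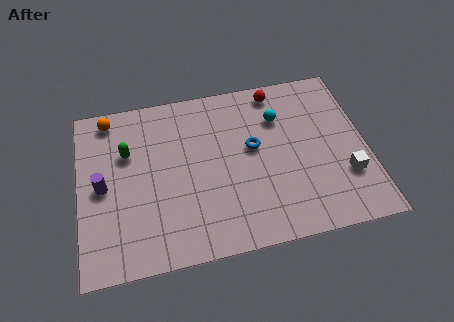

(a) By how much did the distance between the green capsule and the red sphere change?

+0.8

The distance was about 6.0 in the first image and 6.8 in the second, so they moved 0.8 units further apart.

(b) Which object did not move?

the green capsule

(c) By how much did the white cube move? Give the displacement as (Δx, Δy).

(2.4, 1.6)

The white cube started near (8.8, 1.0) and ended near (11.2, 2.6).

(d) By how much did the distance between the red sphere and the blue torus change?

-0.7

Before: roughly 3.7 units apart; after: 3.0. That's 0.7 units closer together.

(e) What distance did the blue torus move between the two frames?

2.8

The blue torus moved from about (4.6, 4.8) to (7.4, 4.8), a distance of √(2.8² + 0.0²) ≈ 2.8.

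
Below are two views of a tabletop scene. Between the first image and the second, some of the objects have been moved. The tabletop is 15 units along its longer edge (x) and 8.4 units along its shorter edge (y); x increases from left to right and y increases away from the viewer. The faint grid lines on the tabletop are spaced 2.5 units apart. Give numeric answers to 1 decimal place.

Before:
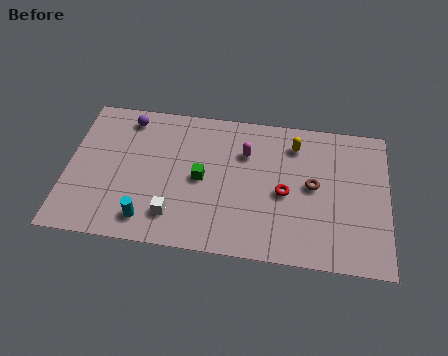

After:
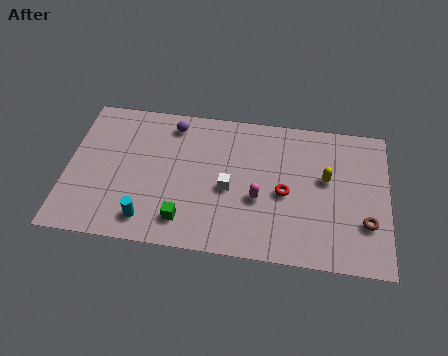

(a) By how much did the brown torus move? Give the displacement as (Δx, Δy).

(2.5, -1.8)

From the two frames, the brown torus sits at roughly (11.5, 4.4) before and (14.0, 2.6) after.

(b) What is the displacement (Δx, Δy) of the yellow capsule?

(1.5, -1.8)

The yellow capsule started near (10.6, 6.7) and ended near (12.1, 4.9).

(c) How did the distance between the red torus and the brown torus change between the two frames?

+2.6

Before: roughly 1.4 units apart; after: 4.0. That's 2.6 units further apart.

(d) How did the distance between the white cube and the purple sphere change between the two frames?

-1.5

The distance was about 5.9 in the first image and 4.4 in the second, so they moved 1.5 units closer together.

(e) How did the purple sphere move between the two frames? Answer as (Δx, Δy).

(2.1, -0.1)

From the two frames, the purple sphere sits at roughly (2.7, 7.2) before and (4.8, 7.1) after.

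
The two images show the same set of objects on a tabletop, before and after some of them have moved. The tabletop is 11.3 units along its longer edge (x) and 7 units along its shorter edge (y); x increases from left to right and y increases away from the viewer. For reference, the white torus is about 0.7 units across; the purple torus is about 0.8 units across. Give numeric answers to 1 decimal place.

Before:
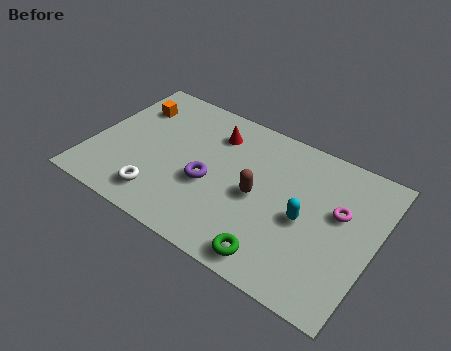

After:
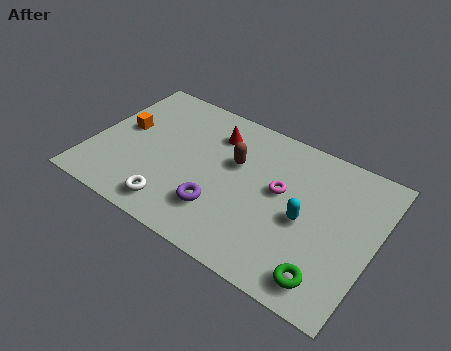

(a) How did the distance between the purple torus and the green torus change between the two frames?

+0.9

The distance was about 3.6 in the first image and 4.5 in the second, so they moved 0.9 units further apart.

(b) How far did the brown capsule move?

1.6

The brown capsule moved from about (6.7, 3.3) to (5.6, 4.4), a distance of √(1.1² + 1.1²) ≈ 1.6.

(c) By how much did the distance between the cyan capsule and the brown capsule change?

+1.3

They were about 1.9 units apart before and 3.2 after — 1.3 units further apart.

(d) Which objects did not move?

the cyan capsule and the red cone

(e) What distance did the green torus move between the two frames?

2.0

From (7.8, 0.9) to (9.8, 1.1), the green torus covered √(2.0² + 0.2²) ≈ 2.0 units.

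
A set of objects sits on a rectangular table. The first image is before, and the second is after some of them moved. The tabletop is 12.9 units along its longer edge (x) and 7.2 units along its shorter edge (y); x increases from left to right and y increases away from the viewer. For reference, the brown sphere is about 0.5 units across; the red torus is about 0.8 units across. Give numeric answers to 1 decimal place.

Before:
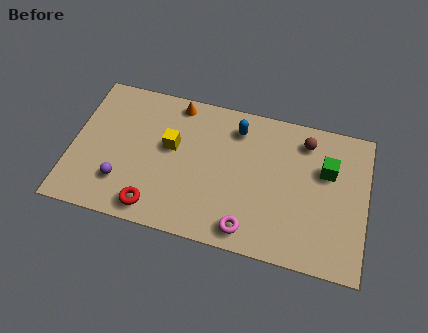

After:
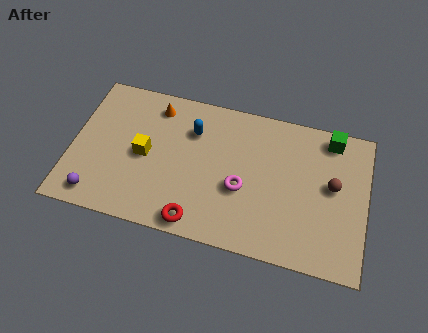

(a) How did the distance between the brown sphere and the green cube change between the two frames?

+0.7

The distance was about 1.6 in the first image and 2.3 in the second, so they moved 0.7 units further apart.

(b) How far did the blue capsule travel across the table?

2.0

From (7.1, 5.8) to (5.2, 5.2), the blue capsule covered √(1.9² + 0.6²) ≈ 2.0 units.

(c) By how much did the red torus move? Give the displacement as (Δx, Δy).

(1.9, -0.2)

From the two frames, the red torus sits at roughly (3.8, 1.0) before and (5.7, 0.8) after.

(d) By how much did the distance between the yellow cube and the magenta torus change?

-0.5

The distance was about 4.8 in the first image and 4.3 in the second, so they moved 0.5 units closer together.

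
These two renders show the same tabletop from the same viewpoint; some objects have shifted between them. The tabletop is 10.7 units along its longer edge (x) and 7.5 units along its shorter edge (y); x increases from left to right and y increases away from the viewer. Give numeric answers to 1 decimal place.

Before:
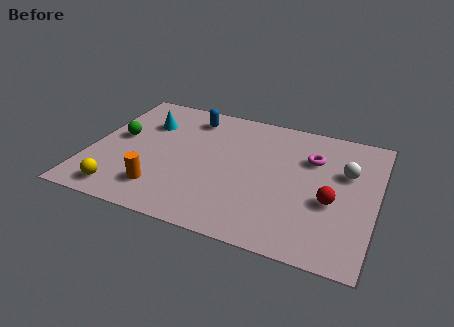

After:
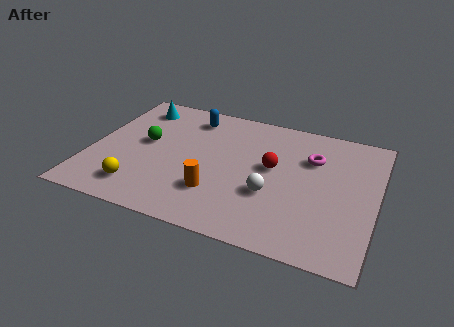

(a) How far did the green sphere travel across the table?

1.0

The green sphere moved from about (1.0, 4.1) to (2.0, 4.1), a distance of √(1.0² + 0.0²) ≈ 1.0.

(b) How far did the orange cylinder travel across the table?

2.1

The orange cylinder moved from about (2.9, 1.6) to (4.9, 2.1), a distance of √(2.0² + 0.5²) ≈ 2.1.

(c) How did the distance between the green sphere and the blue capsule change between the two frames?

-0.7

They were about 3.3 units apart before and 2.6 after — 0.7 units closer together.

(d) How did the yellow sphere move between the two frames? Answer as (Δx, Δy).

(0.6, 0.4)

The yellow sphere started near (1.5, 1.0) and ended near (2.1, 1.4).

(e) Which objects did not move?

the magenta torus and the blue capsule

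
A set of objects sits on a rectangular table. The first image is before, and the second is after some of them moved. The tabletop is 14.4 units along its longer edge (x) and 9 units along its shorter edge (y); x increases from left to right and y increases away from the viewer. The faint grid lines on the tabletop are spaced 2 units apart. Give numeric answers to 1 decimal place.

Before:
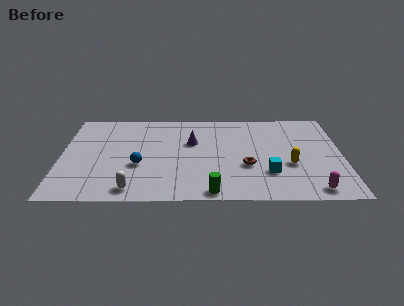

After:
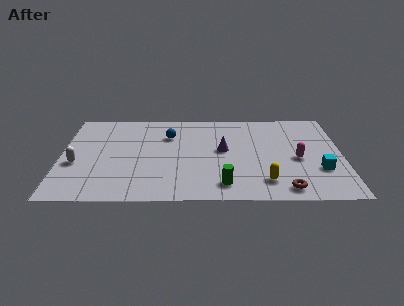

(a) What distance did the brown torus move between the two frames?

2.9

From (9.5, 3.3) to (11.4, 1.1), the brown torus covered √(1.9² + 2.2²) ≈ 2.9 units.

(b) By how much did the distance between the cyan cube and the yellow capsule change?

+1.6

Before: roughly 1.4 units apart; after: 3.0. That's 1.6 units further apart.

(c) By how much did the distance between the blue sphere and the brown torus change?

+2.4

The distance was about 5.5 in the first image and 7.9 in the second, so they moved 2.4 units further apart.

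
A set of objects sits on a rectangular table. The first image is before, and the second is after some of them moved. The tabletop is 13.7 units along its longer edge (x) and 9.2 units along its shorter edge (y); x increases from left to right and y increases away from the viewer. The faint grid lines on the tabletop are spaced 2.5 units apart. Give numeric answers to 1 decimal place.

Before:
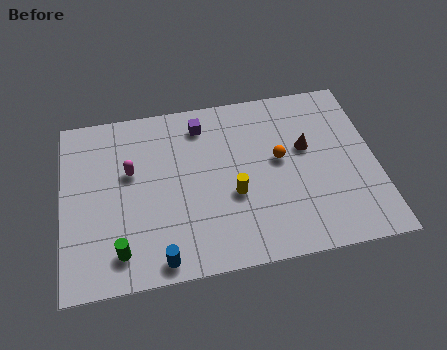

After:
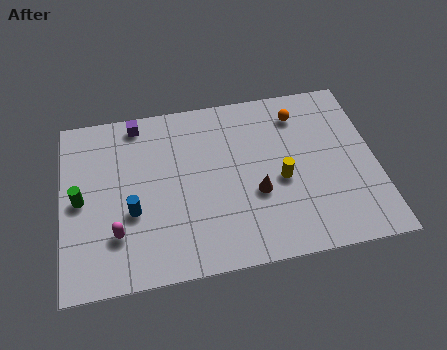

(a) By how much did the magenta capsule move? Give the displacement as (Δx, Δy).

(-0.7, -3.1)

The magenta capsule started near (3.0, 5.6) and ended near (2.3, 2.5).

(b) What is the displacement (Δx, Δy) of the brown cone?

(-2.3, -2.0)

The brown cone was at about (10.7, 5.5) and moved to about (8.4, 3.5).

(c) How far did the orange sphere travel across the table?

2.5

The orange sphere moved from about (9.5, 5.1) to (10.5, 7.4), a distance of √(1.0² + 2.3²) ≈ 2.5.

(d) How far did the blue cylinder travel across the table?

2.8

The blue cylinder moved from about (4.1, 0.9) to (3.0, 3.5), a distance of √(1.1² + 2.6²) ≈ 2.8.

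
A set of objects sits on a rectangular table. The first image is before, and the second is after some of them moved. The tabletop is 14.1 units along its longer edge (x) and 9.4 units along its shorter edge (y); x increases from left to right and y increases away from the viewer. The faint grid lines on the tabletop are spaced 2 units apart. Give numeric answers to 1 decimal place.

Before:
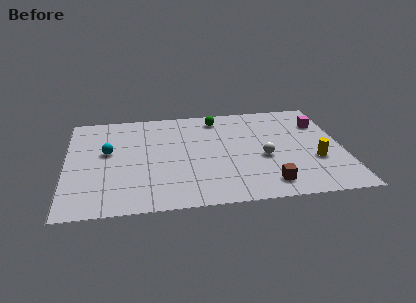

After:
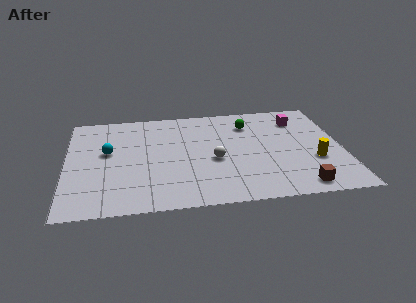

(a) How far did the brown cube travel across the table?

1.6

From (10.1, 1.5) to (11.7, 1.1), the brown cube covered √(1.6² + 0.4²) ≈ 1.6 units.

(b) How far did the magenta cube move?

1.2

The magenta cube was near (13.1, 6.8) before and (12.0, 7.3) after, so it travelled √(1.1² + 0.5²) ≈ 1.2 units.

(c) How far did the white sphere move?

2.5

The white sphere was near (10.0, 3.9) before and (7.5, 4.0) after, so it travelled √(2.5² + 0.1²) ≈ 2.5 units.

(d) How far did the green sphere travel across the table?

1.8

From (7.8, 8.0) to (9.4, 7.2), the green sphere covered √(1.6² + 0.8²) ≈ 1.8 units.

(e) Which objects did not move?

the cyan sphere and the yellow cylinder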